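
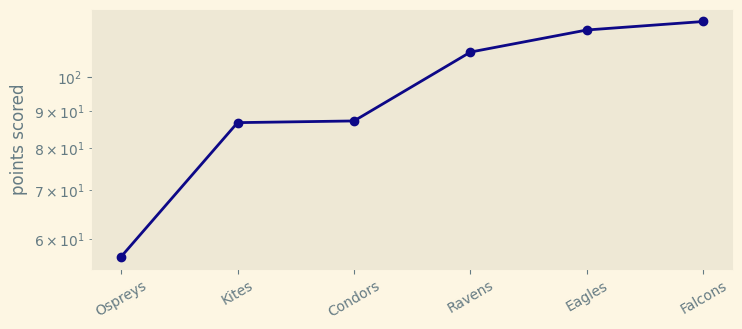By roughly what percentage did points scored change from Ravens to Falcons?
≈ +9.1%

Ravens ≈ 110, Falcons ≈ 120; (120 − 110) / 110 ≈ +9.1%.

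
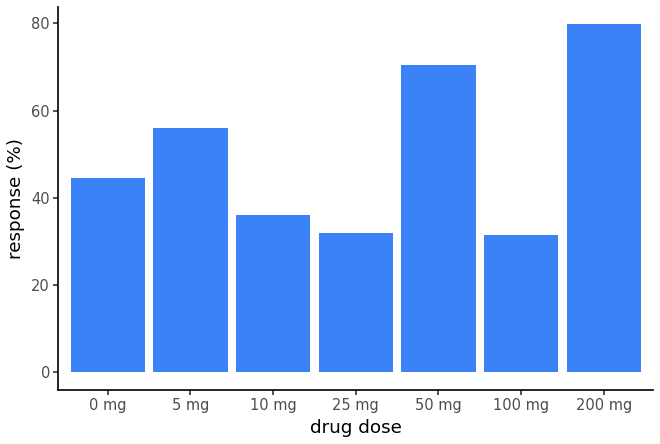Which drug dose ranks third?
5 mg

Top 4: 200 mg ≈ 80, 50 mg ≈ 70, 5 mg ≈ 60, 0 mg ≈ 40.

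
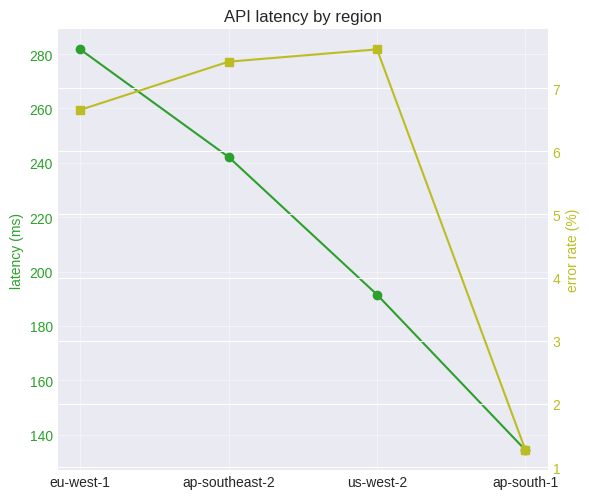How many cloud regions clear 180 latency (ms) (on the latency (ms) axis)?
Above 180: eu-west-1, ap-southeast-2, us-west-2.

3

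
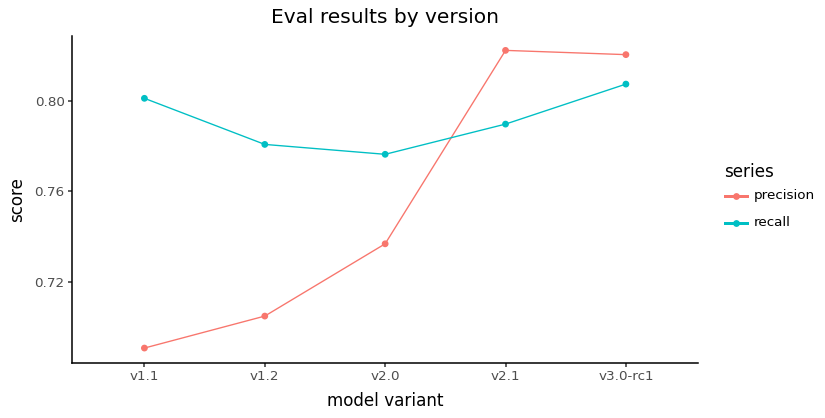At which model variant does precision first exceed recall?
v2.0: precision ≈ 0.74 vs recall ≈ 0.78 (not yet); v2.1: precision ≈ 0.82 vs recall ≈ 0.78 (first crossover).

v2.1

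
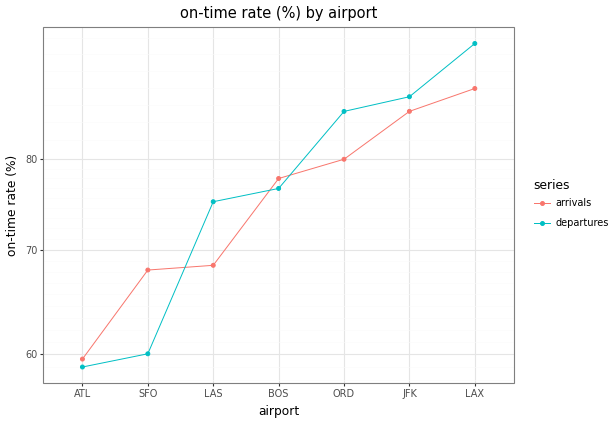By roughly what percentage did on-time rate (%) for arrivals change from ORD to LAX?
≈ +12.5%

ORD ≈ 80, LAX ≈ 90; (90 − 80) / 80 ≈ +12.5%.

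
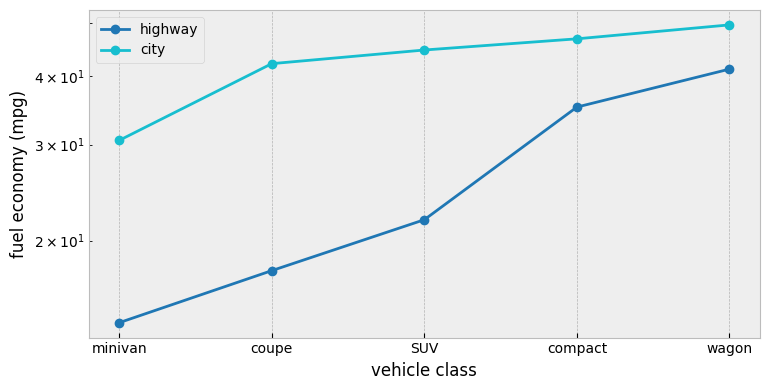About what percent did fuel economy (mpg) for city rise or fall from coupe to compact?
≈ +12.5%

coupe ≈ 40, compact ≈ 45; (45 − 40) / 40 ≈ +12.5%.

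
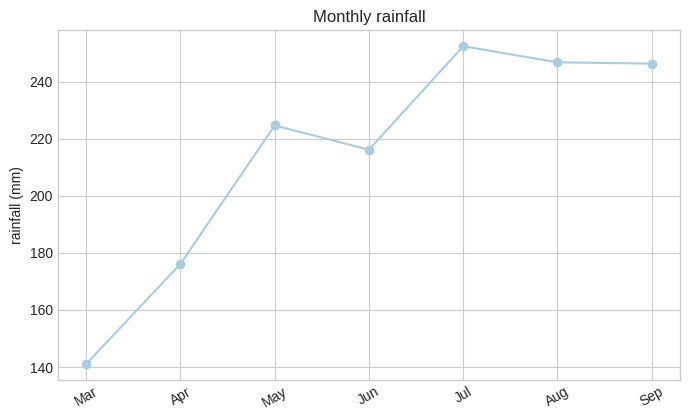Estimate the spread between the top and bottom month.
≈ 110

Max Jul ≈ 250, min Mar ≈ 140; range ≈ 110.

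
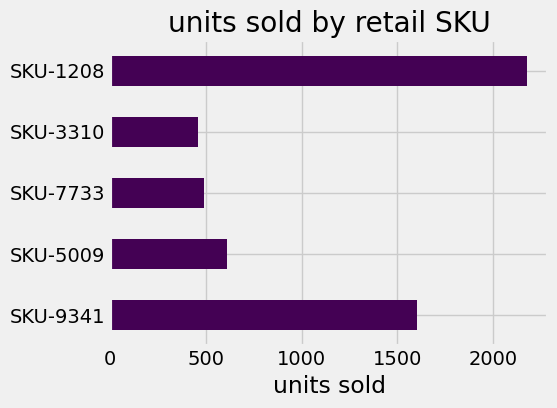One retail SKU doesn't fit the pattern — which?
SKU-1208 ≈ 2200; the rest sit between ≈ 400 and ≈ 1600.

SKU-1208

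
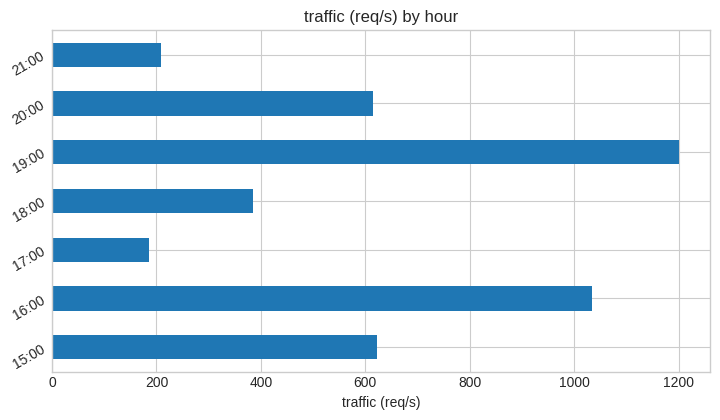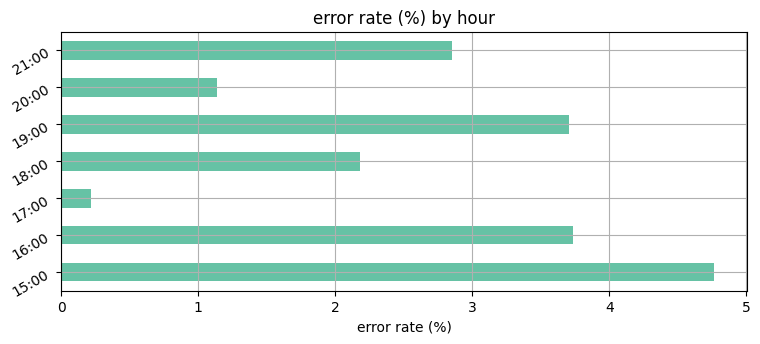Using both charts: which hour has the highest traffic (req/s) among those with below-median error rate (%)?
Chart 2 median error rate (%) ≈ 3; below-median hours: 17:00, 18:00, 20:00. Among those, 20:00 has the highest traffic (req/s) (≈ 600).

20:00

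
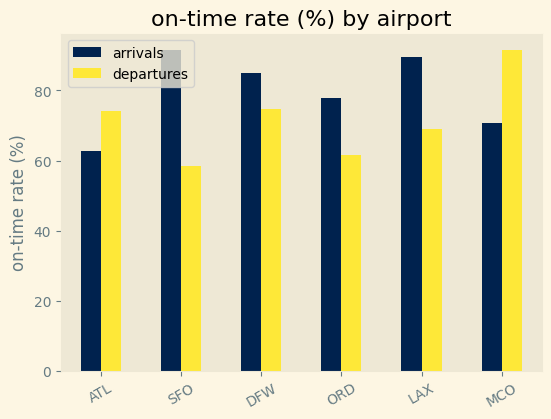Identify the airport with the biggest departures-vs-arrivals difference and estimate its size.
SFO: departures ≈ 60, arrivals ≈ 90 → gap ≈ 30. Next-largest (MCO) is only ≈ 20.

SFO, ≈ 30 %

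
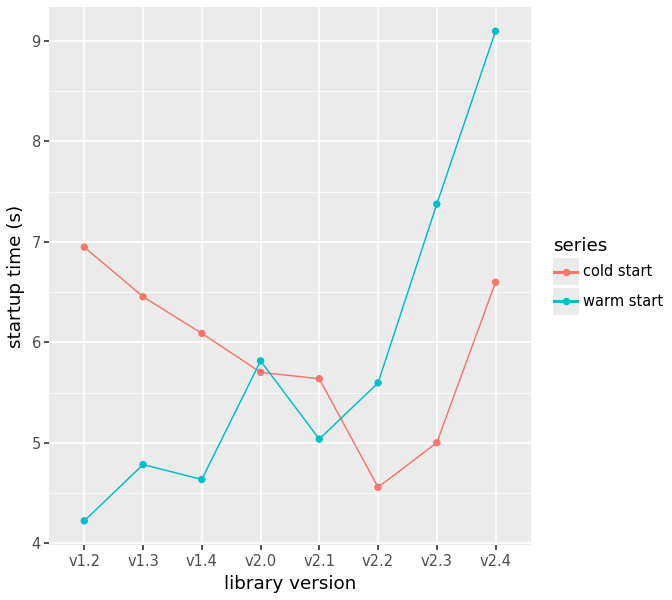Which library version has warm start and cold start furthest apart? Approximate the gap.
v1.2: warm start ≈ 4.0, cold start ≈ 7.0 → gap ≈ 3.0. Next-largest (v2.4) is only ≈ 2.5.

v1.2, ≈ 3.0 s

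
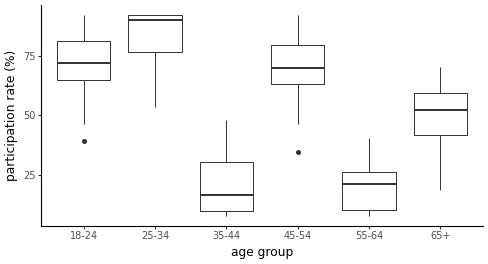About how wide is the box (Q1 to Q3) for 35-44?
≈ 20

Q3 ≈ 30, Q1 ≈ 10; IQR ≈ 20.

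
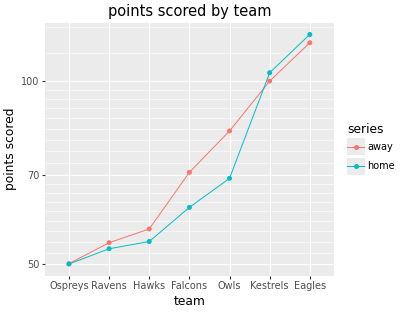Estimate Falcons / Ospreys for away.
≈ 1.4×

Falcons ≈ 70, Ospreys ≈ 50; 70/50 ≈ 1.4.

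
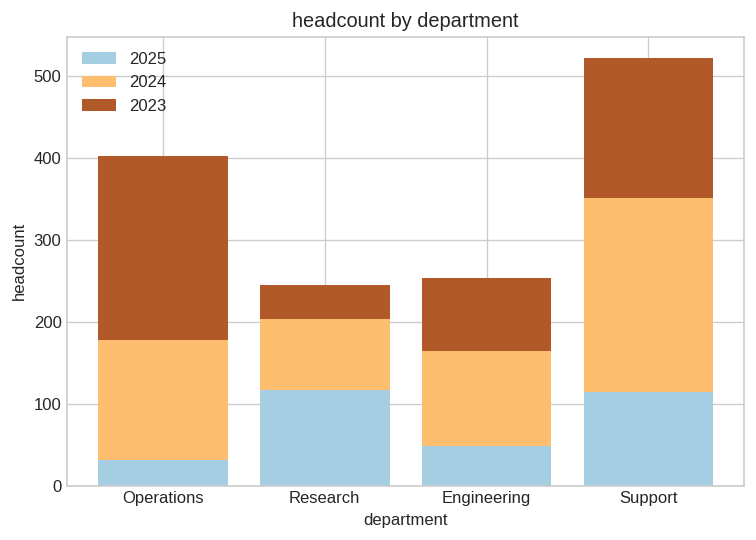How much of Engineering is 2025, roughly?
2025 top ≈ 50, bottom ≈ 0; segment ≈ 50.

≈ 50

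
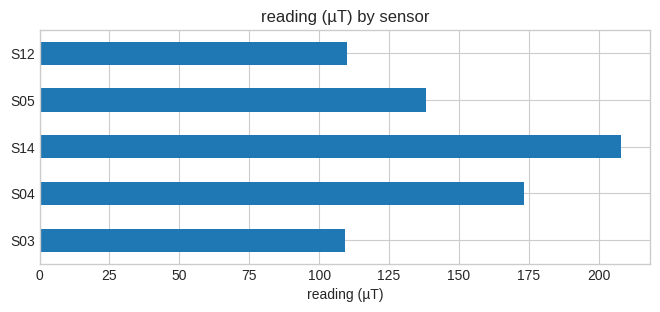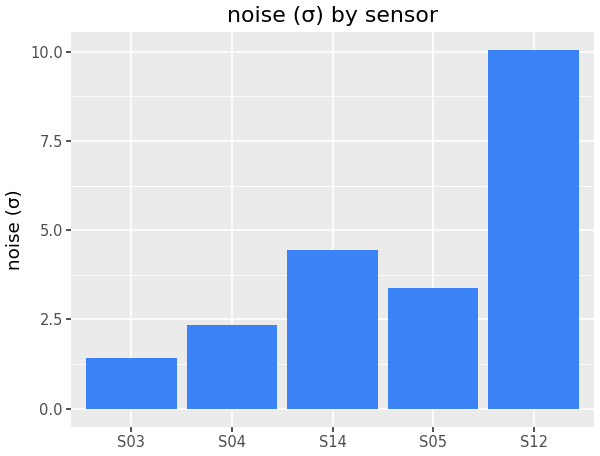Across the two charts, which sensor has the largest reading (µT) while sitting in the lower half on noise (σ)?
S04

Chart 2 median noise (σ) ≈ 3; below-median sensors: S03, S04. Among those, S04 has the highest reading (µT) (≈ 180).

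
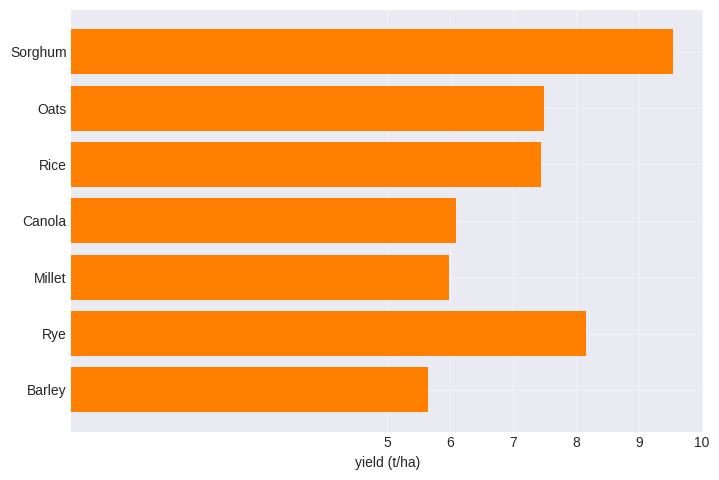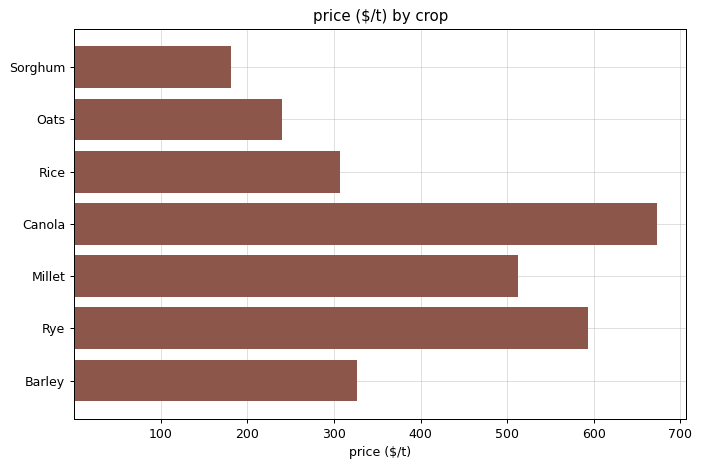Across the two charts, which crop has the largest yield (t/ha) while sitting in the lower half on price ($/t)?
Chart 2 median price ($/t) ≈ 300; below-median crops: Sorghum, Oats, Rice. Among those, Sorghum has the highest yield (t/ha) (≈ 10).

Sorghum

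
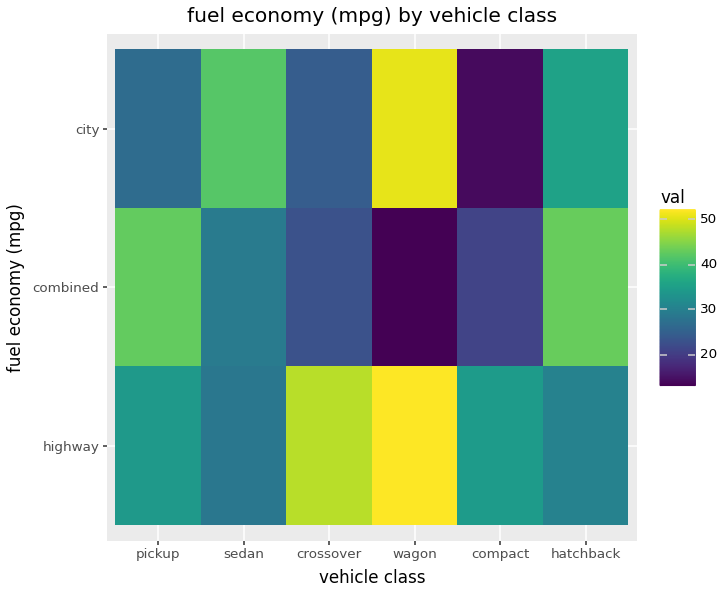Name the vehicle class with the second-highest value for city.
sedan

Top 3 for city: wagon ≈ 50, sedan ≈ 40, hatchback ≈ 35.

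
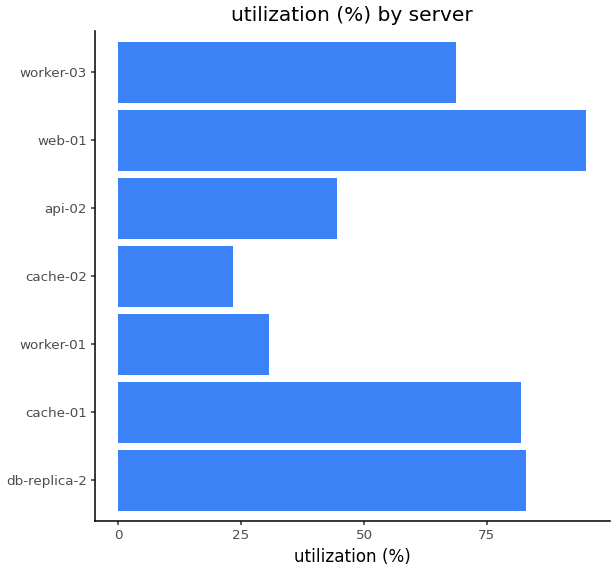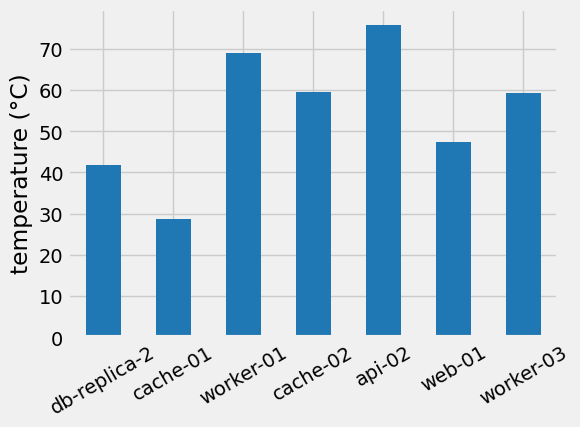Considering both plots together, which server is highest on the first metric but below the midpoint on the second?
Chart 2 median temperature (°C) ≈ 60; below-median servers: db-replica-2, cache-01, web-01. Among those, web-01 has the highest utilization (%) (≈ 100).

web-01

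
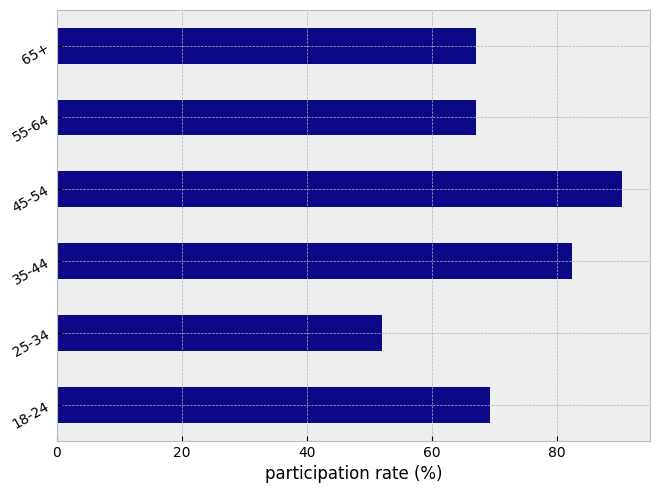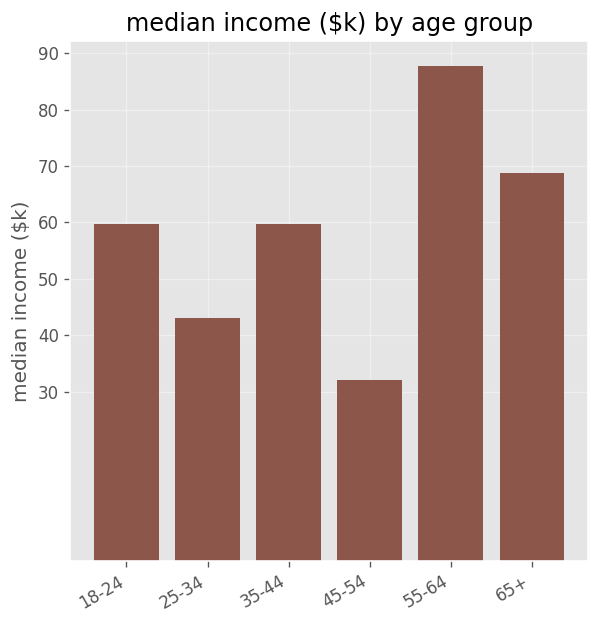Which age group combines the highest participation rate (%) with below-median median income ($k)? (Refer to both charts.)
Chart 2 median median income ($k) ≈ 60; below-median age groups: 25-34, 35-44, 45-54. Among those, 45-54 has the highest participation rate (%) (≈ 90).

45-54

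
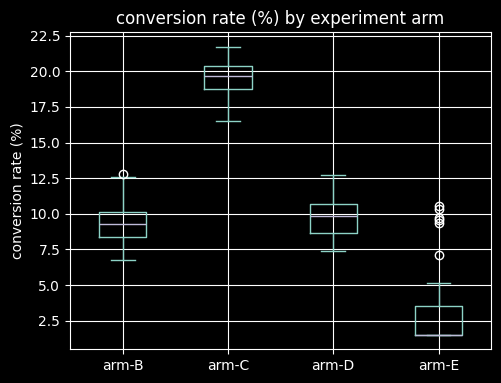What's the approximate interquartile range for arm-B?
Q3 ≈ 10, Q1 ≈ 8; IQR ≈ 2.

≈ 2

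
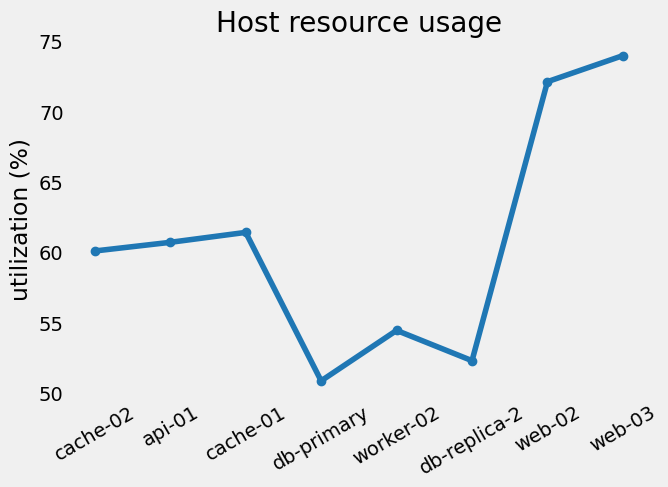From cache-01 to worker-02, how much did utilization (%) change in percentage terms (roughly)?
≈ -12.9%

cache-01 ≈ 62, worker-02 ≈ 54; (54 − 62) / 62 ≈ -12.9%.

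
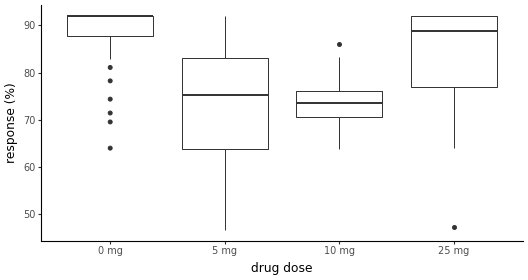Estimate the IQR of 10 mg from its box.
Q3 ≈ 76, Q1 ≈ 70; IQR ≈ 6.

≈ 6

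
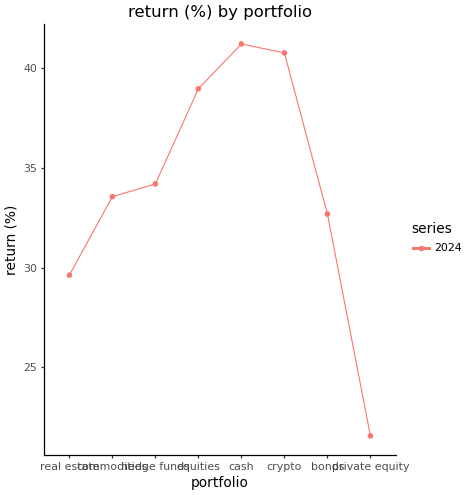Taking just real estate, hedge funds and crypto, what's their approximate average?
≈ 35

(30 + 34 + 40) / 3 ≈ 35.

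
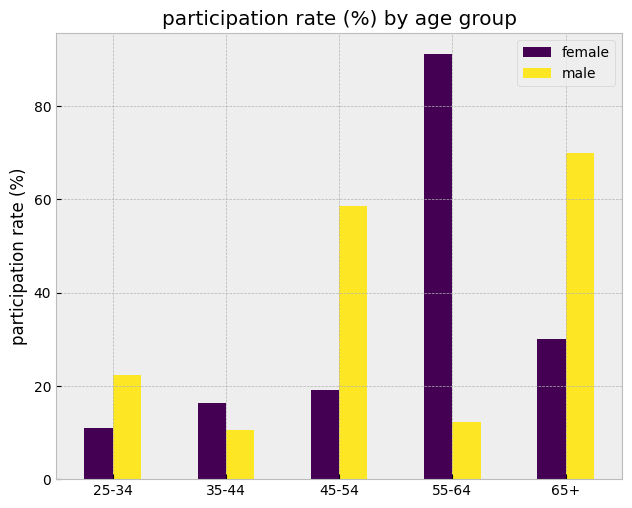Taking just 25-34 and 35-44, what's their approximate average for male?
(20 + 10) / 2 ≈ 15.

≈ 15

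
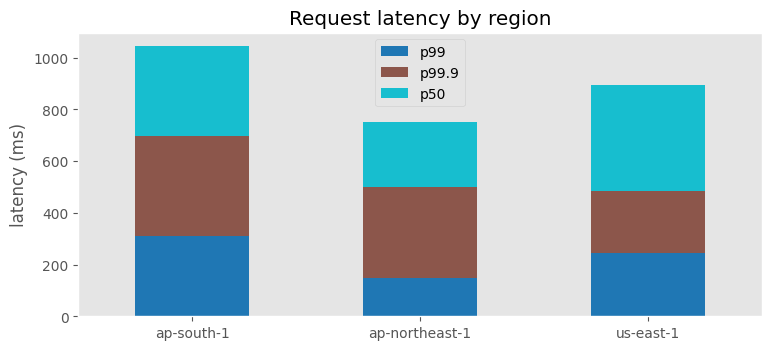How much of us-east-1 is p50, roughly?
≈ 400

p50 top ≈ 900, bottom ≈ 500; segment ≈ 400.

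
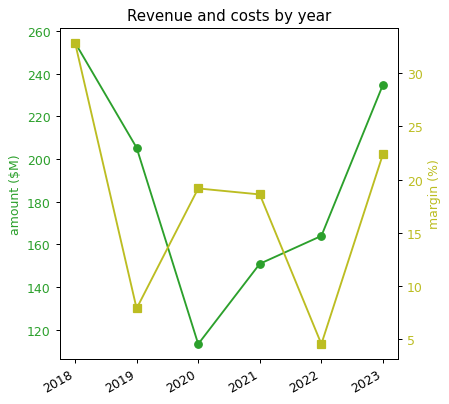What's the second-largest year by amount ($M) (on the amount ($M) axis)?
Top 3 (on the amount ($M) axis): 2018 ≈ 260, 2023 ≈ 240, 2019 ≈ 200.

2023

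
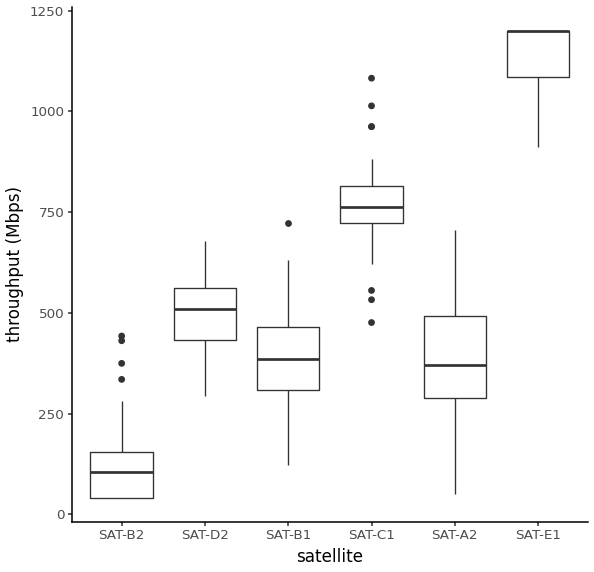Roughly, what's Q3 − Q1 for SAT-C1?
Q3 ≈ 800, Q1 ≈ 700; IQR ≈ 100.

≈ 100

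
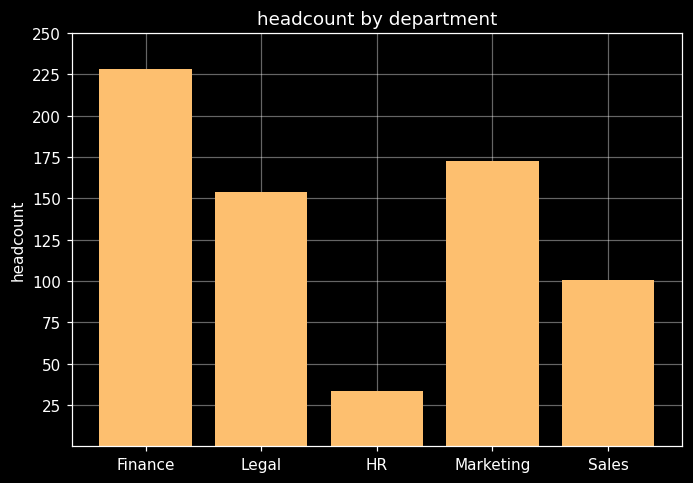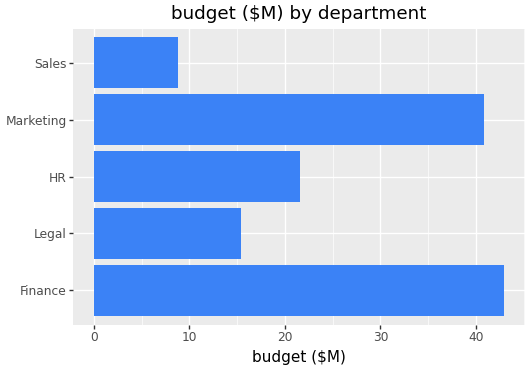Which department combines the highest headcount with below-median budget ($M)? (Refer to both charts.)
Legal

Chart 2 median budget ($M) ≈ 20; below-median departments: Legal, Sales. Among those, Legal has the highest headcount (≈ 150).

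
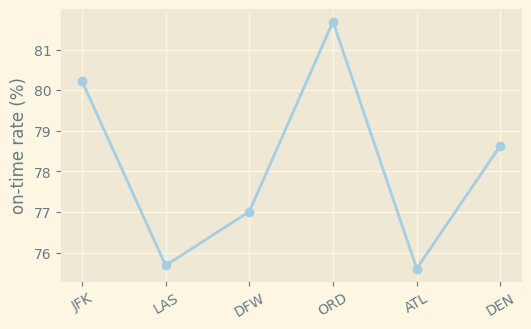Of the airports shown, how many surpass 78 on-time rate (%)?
3

Above 78: JFK, ORD, DEN.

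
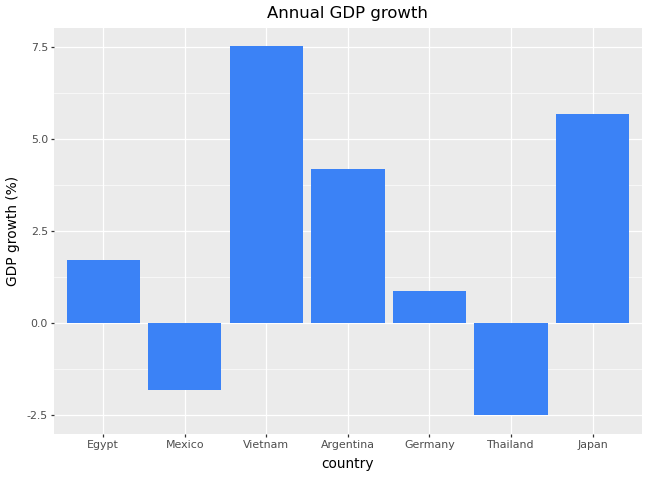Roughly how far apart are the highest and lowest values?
Max Vietnam ≈ 8, min Thailand ≈ -3; range ≈ 11.

≈ 11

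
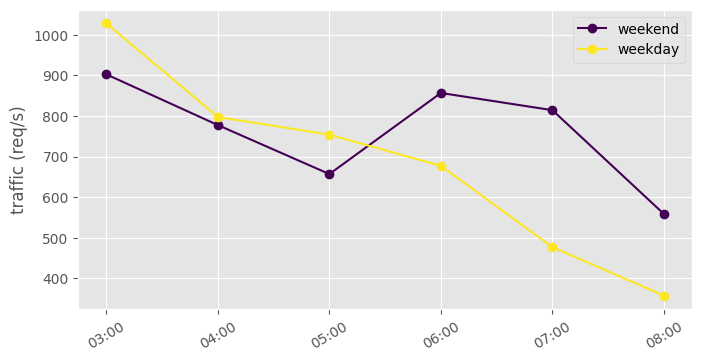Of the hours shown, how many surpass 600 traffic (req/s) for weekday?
4

Above 600: 03:00, 04:00, 05:00, 06:00.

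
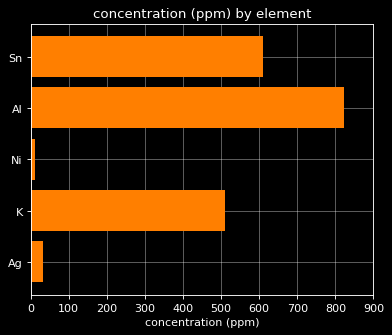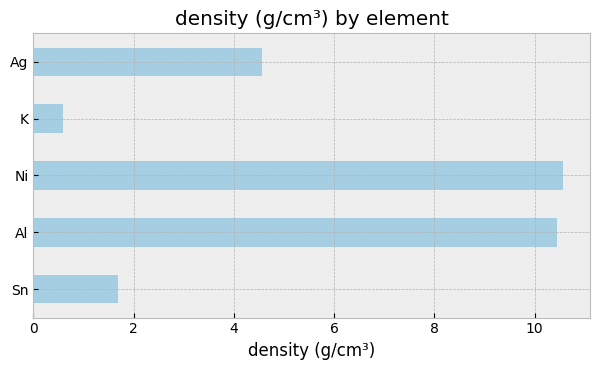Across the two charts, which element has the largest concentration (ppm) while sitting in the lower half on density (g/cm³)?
Sn

Chart 2 median density (g/cm³) ≈ 5; below-median elements: Sn, K. Among those, Sn has the highest concentration (ppm) (≈ 600).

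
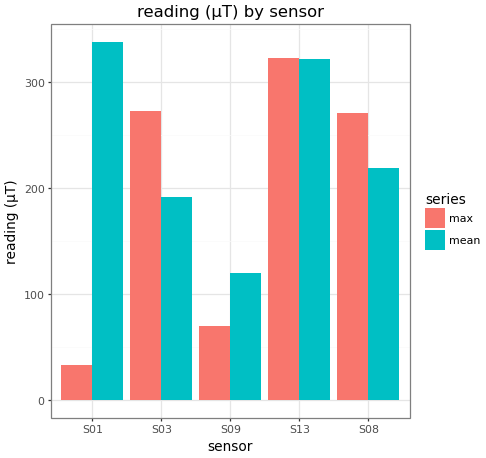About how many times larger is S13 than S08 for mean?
S13 ≈ 300, S08 ≈ 200; 300/200 ≈ 1.5.

≈ 1.5×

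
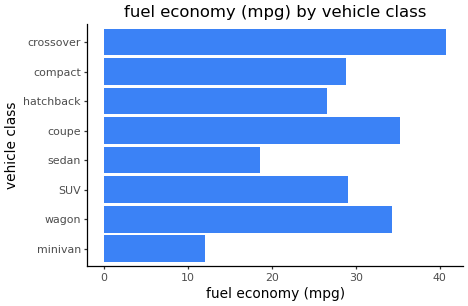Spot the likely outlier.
minivan ≈ 10; the rest sit between ≈ 20 and ≈ 40.

minivan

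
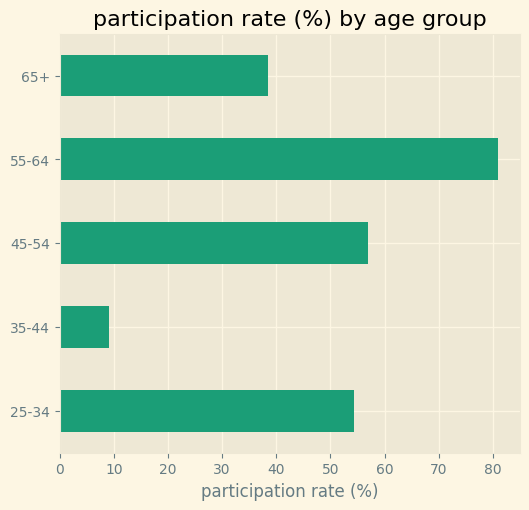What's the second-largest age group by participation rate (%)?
45-54

Top 3: 55-64 ≈ 80, 45-54 ≈ 60, 25-34 ≈ 50.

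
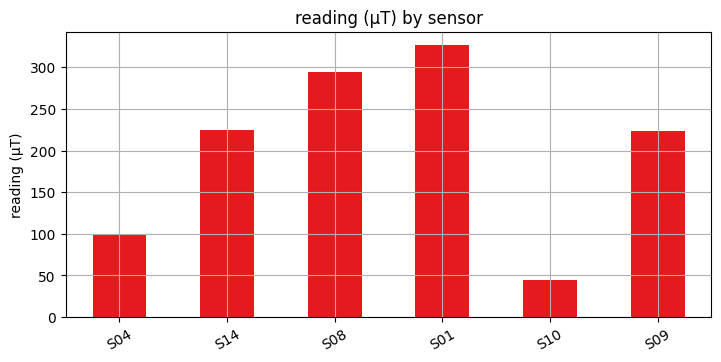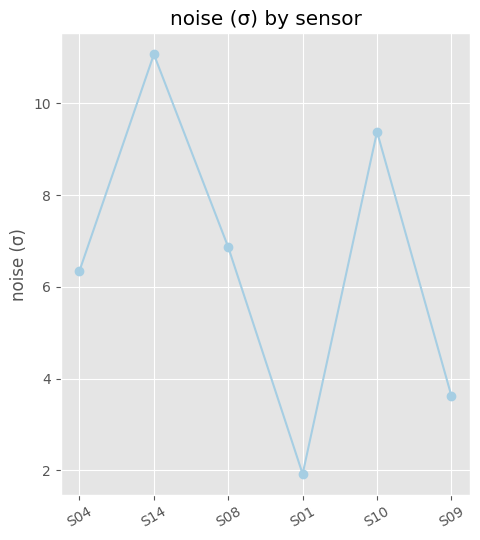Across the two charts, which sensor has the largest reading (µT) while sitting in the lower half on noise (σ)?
S01

Chart 2 median noise (σ) ≈ 6; below-median sensors: S04, S01, S09. Among those, S01 has the highest reading (µT) (≈ 350).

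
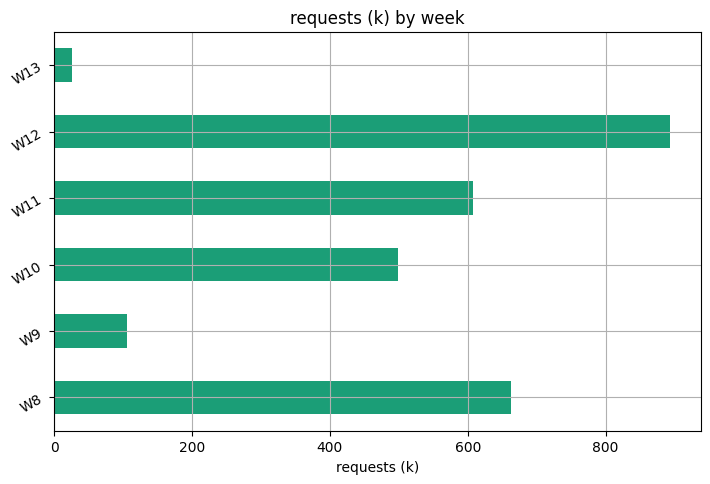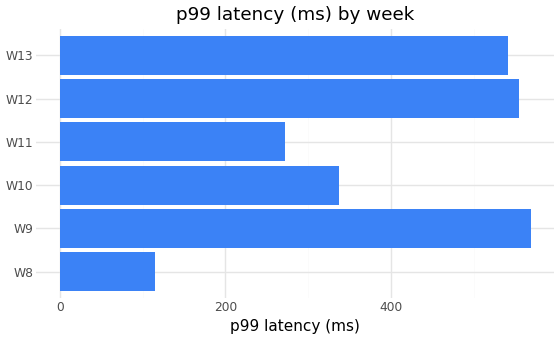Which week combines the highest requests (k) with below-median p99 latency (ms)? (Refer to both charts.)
Chart 2 median p99 latency (ms) ≈ 400; below-median weeks: W8, W10, W11. Among those, W8 has the highest requests (k) (≈ 700).

W8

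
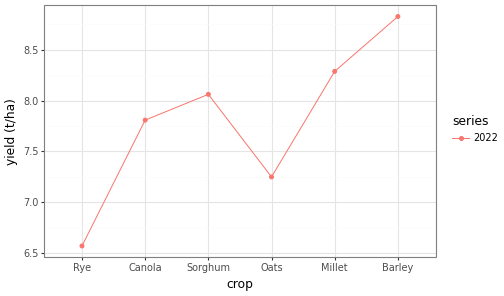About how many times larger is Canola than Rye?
Canola ≈ 7.8, Rye ≈ 6.6; 7.8/6.6 ≈ 1.18.

≈ 1.18×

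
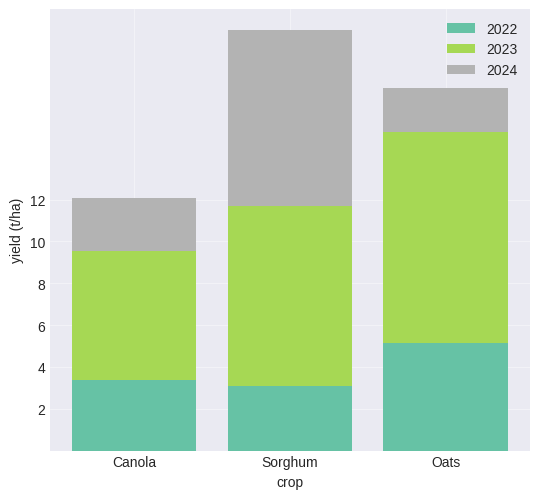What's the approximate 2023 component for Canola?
≈ 6

2023 top ≈ 10, bottom ≈ 4; segment ≈ 6.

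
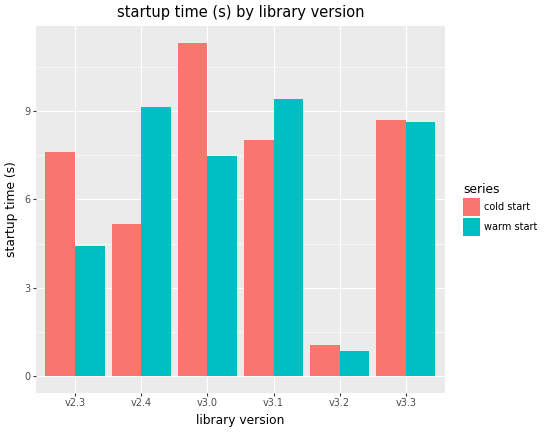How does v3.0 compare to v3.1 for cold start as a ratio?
v3.0 ≈ 11, v3.1 ≈ 8; 11/8 ≈ 1.38.

≈ 1.38×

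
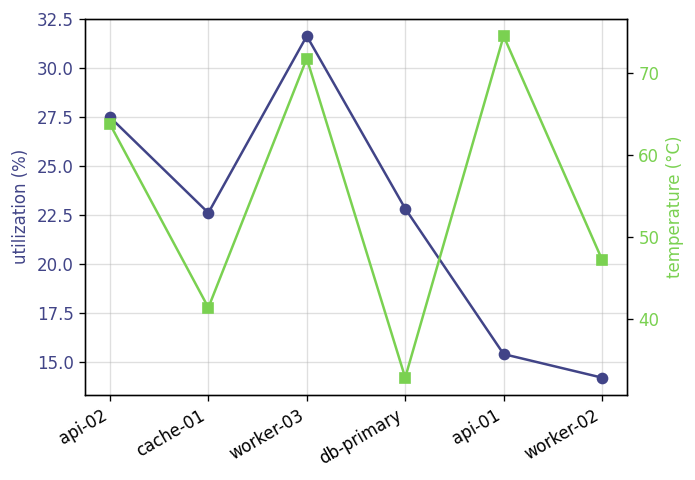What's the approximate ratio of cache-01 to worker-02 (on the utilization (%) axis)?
cache-01 ≈ 22, worker-02 ≈ 14; 22/14 ≈ 1.57.

≈ 1.57×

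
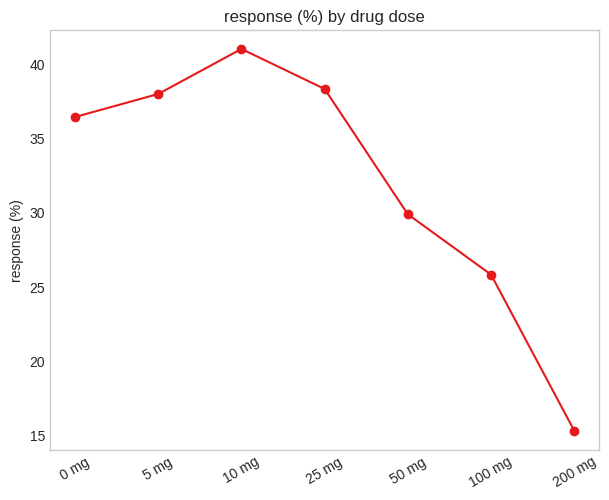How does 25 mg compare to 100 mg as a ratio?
≈ 1.6×

25 mg ≈ 40, 100 mg ≈ 25; 40/25 ≈ 1.6.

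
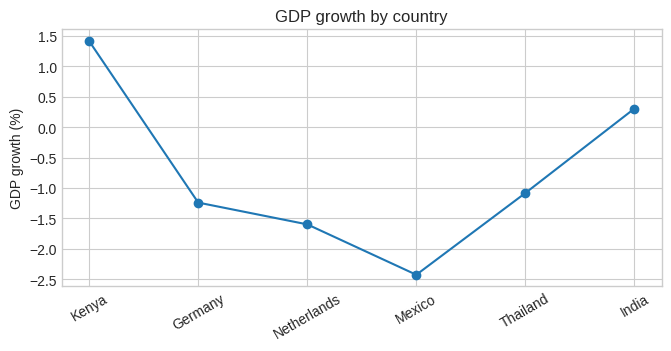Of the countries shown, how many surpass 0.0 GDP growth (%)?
2

Above 0.0: Kenya, India.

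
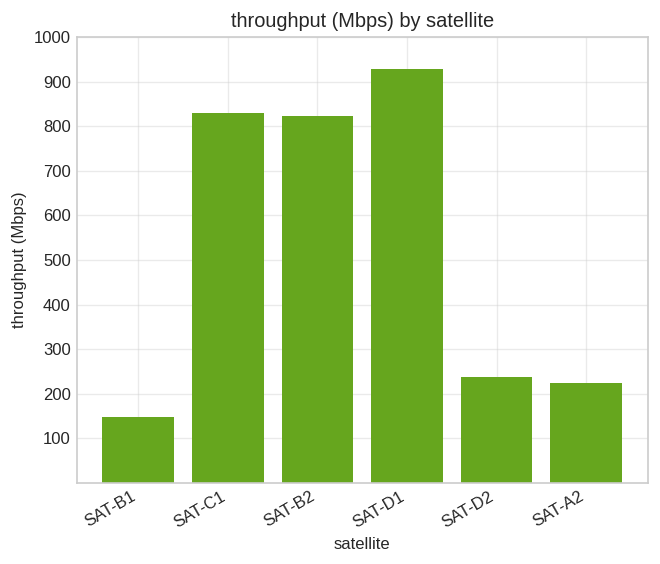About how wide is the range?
≈ 800

Max SAT-D1 ≈ 900, min SAT-B1 ≈ 100; range ≈ 800.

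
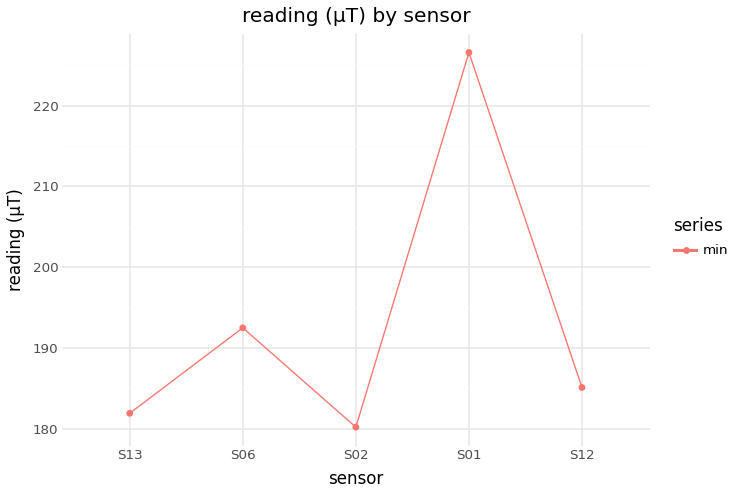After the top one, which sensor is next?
S06

Top 3: S01 ≈ 225, S06 ≈ 190, S12 ≈ 185.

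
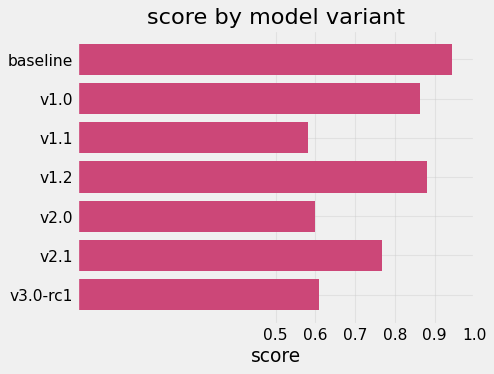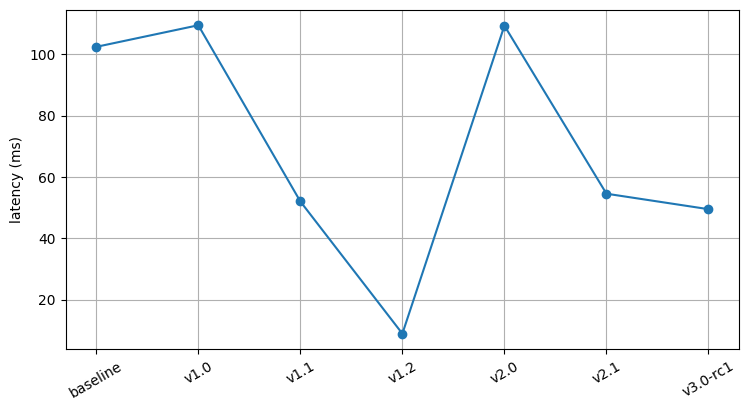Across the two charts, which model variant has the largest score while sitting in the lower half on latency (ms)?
Chart 2 median latency (ms) ≈ 60; below-median model variants: v1.1, v1.2, v3.0-rc1. Among those, v1.2 has the highest score (≈ 0.9).

v1.2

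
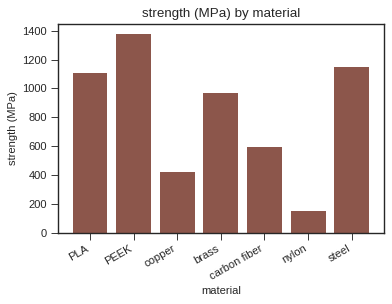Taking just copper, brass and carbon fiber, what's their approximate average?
(400 + 1000 + 600) / 3 ≈ 667.

≈ 667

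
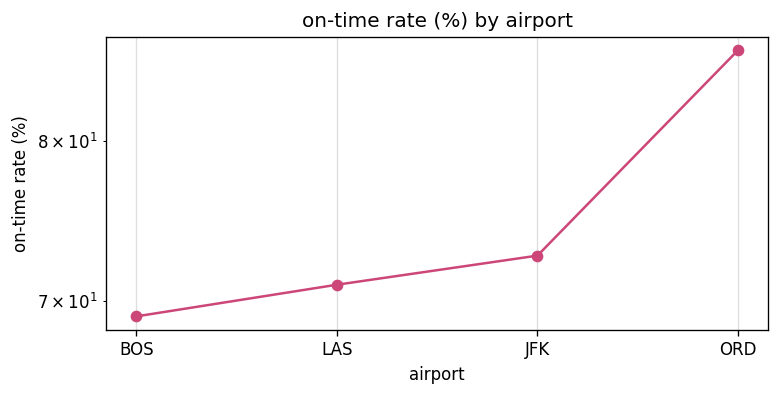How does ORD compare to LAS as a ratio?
ORD ≈ 86, LAS ≈ 70; 86/70 ≈ 1.23.

≈ 1.23×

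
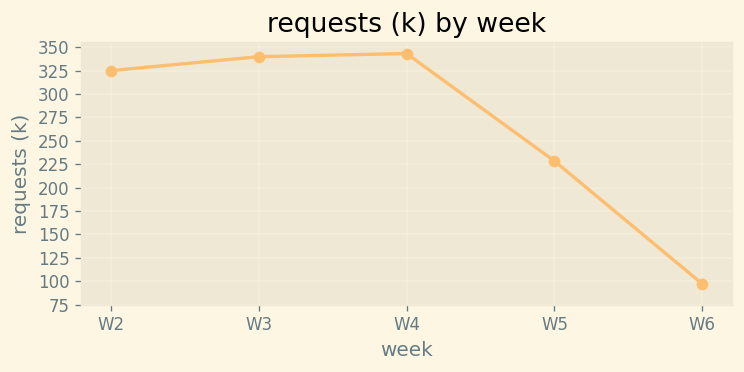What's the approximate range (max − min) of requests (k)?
≈ 250

Max W4 ≈ 350, min W6 ≈ 100; range ≈ 250.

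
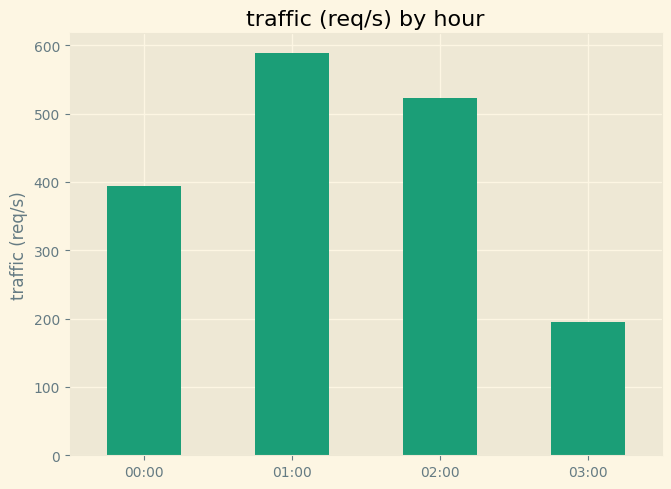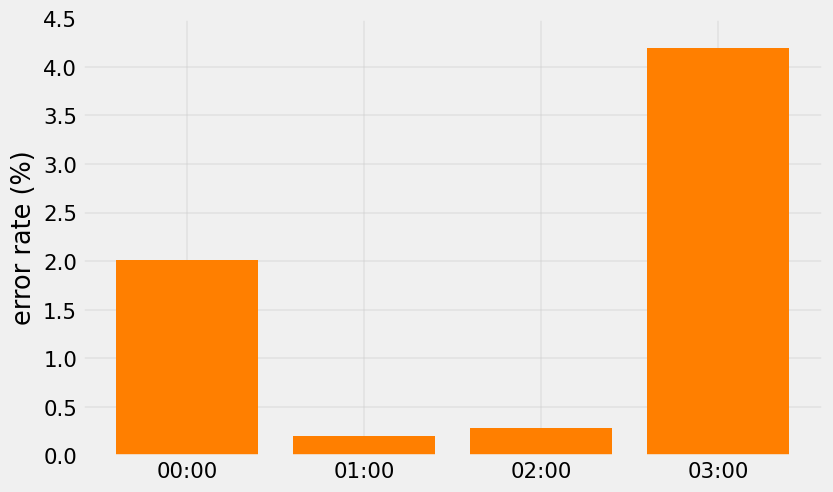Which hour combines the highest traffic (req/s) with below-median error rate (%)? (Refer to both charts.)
01:00

Chart 2 median error rate (%) ≈ 1; below-median hours: 01:00, 02:00. Among those, 01:00 has the highest traffic (req/s) (≈ 600).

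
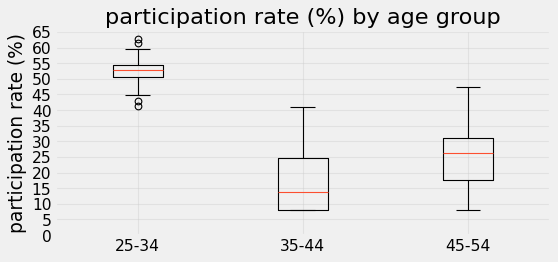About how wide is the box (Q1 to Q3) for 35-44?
Q3 ≈ 25, Q1 ≈ 10; IQR ≈ 15.

≈ 15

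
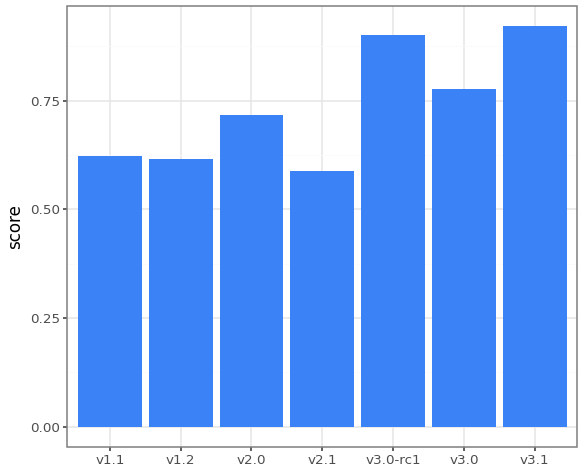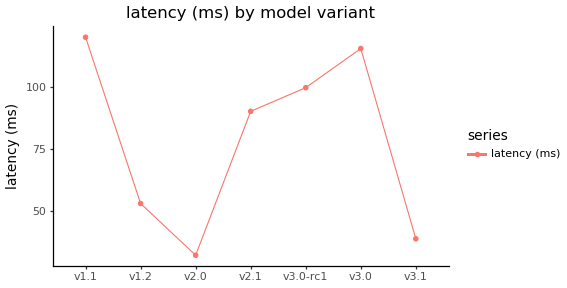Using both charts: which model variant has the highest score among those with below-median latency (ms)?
Chart 2 median latency (ms) ≈ 100; below-median model variants: v1.2, v2.0, v3.1. Among those, v3.1 has the highest score (≈ 0.9).

v3.1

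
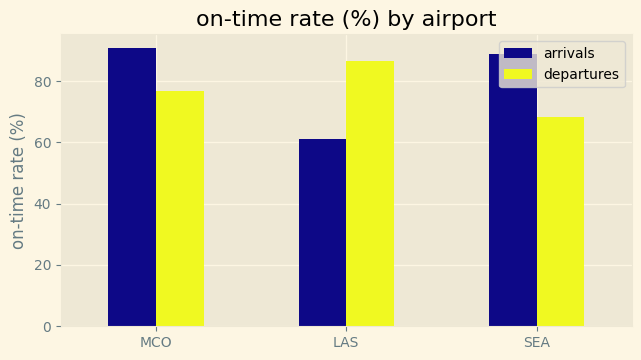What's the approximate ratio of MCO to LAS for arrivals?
≈ 1.5×

MCO ≈ 90, LAS ≈ 60; 90/60 ≈ 1.5.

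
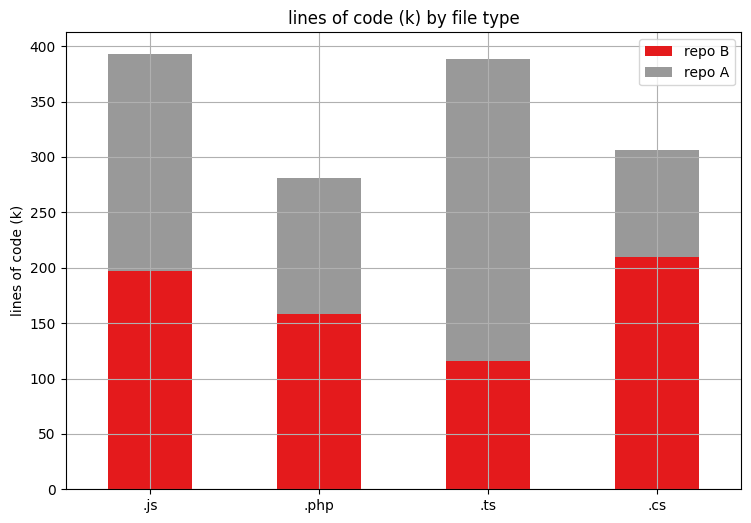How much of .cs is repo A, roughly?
≈ 100

repo A top ≈ 300, bottom ≈ 200; segment ≈ 100.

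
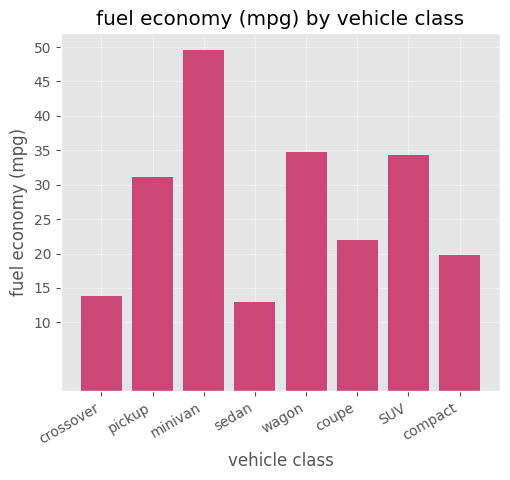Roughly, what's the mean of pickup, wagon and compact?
≈ 28

(30 + 35 + 20) / 3 ≈ 28.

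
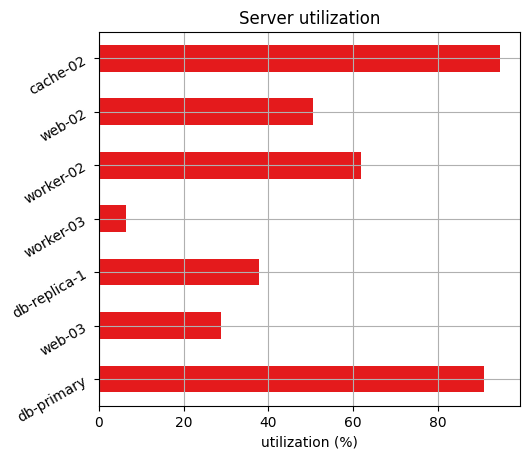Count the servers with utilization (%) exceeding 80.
Above 80: db-primary, cache-02.

2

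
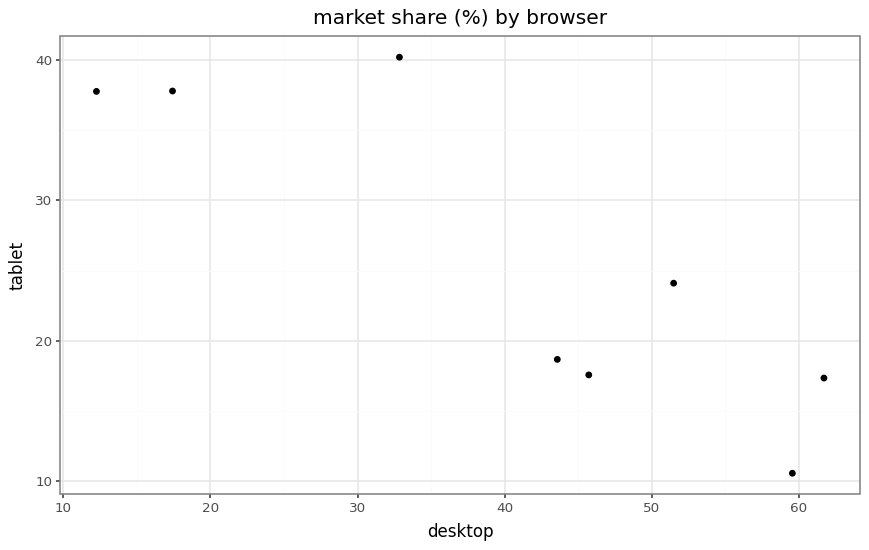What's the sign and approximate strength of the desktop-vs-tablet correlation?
Points are negatively correlated; strong (|r| ≈ 0.9).

negative, strong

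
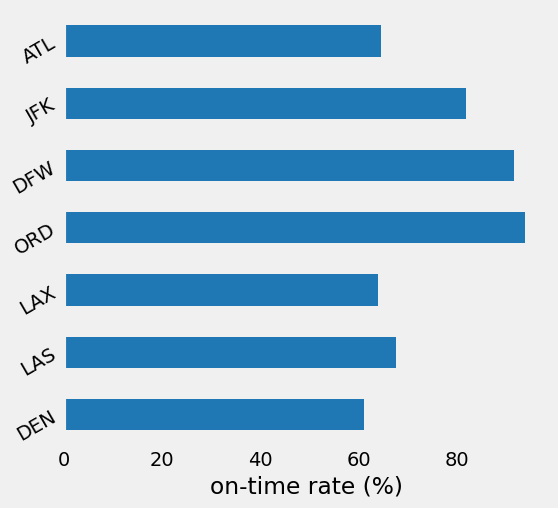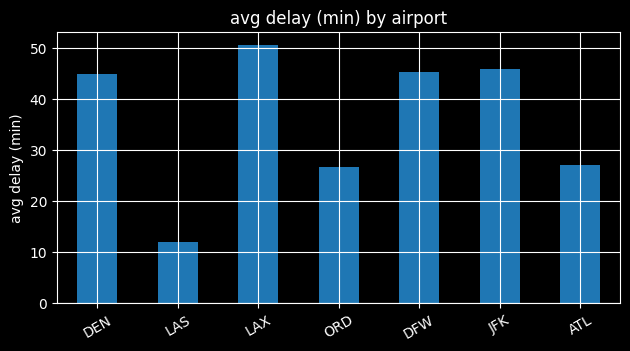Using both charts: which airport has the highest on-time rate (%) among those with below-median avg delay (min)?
ORD

Chart 2 median avg delay (min) ≈ 45; below-median airports: LAS, ORD, ATL. Among those, ORD has the highest on-time rate (%) (≈ 90).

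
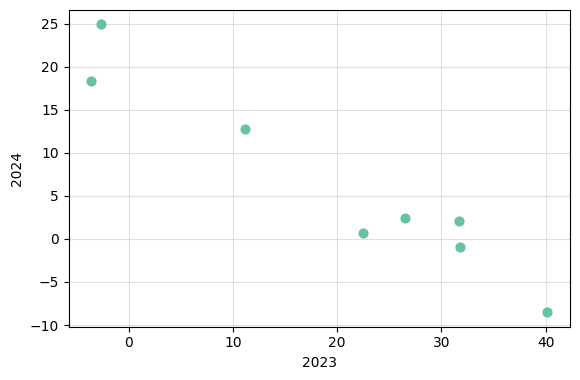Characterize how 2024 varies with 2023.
negative, strong

Points are negatively correlated; strong (|r| ≈ 1.0).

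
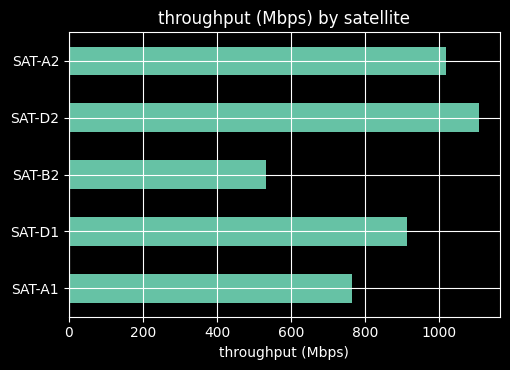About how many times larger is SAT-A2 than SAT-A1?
SAT-A2 ≈ 1000, SAT-A1 ≈ 800; 1000/800 ≈ 1.25.

≈ 1.25×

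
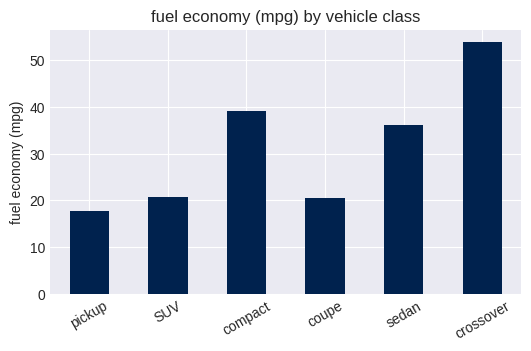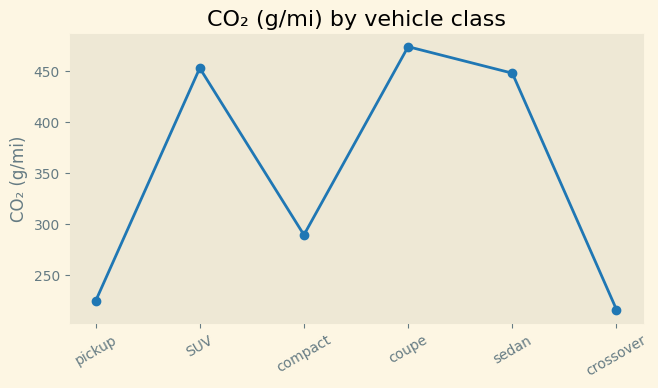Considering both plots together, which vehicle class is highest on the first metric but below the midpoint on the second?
Chart 2 median CO₂ (g/mi) ≈ 350; below-median vehicle classes: pickup, compact, crossover. Among those, crossover has the highest fuel economy (mpg) (≈ 55).

crossover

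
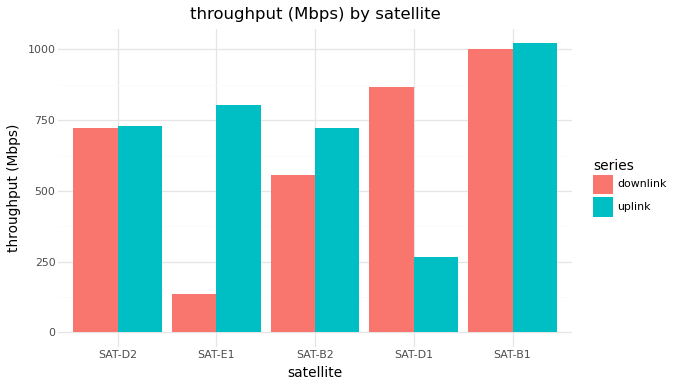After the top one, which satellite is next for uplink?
SAT-E1

Top 3 for uplink: SAT-B1 ≈ 1000, SAT-E1 ≈ 800, SAT-D2 ≈ 700.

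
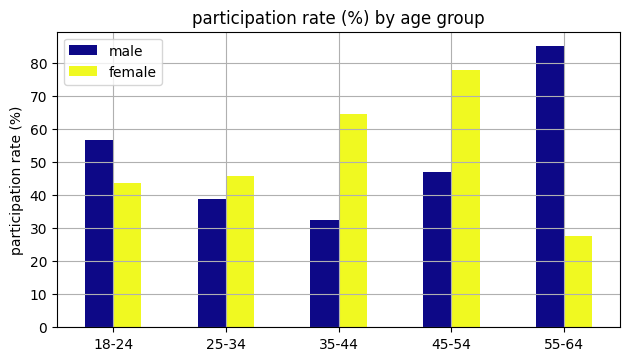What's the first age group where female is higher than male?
18-24: female ≈ 40 vs male ≈ 60 (not yet); 25-34: female ≈ 50 vs male ≈ 40 (first crossover).

25-34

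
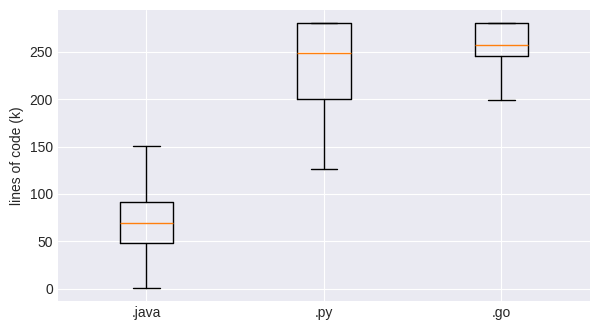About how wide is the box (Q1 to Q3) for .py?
Q3 ≈ 280, Q1 ≈ 200; IQR ≈ 80.

≈ 80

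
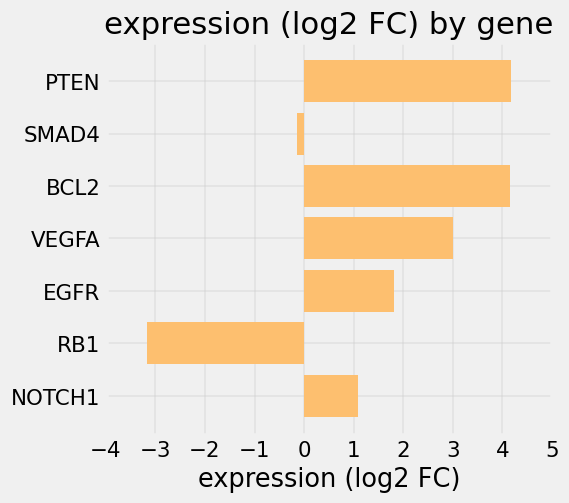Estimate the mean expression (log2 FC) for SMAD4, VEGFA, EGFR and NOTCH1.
(0 + 3 + 2 + 1) / 4 ≈ 2.

≈ 2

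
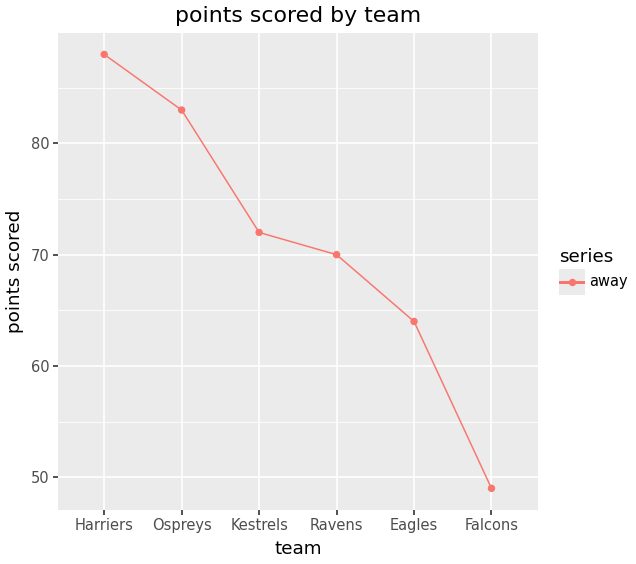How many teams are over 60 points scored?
5

Above 60: Harriers, Ospreys, Kestrels, Ravens, Eagles.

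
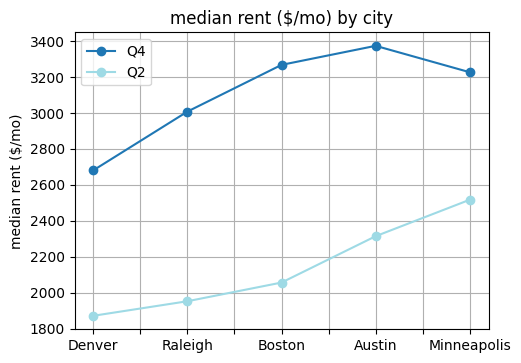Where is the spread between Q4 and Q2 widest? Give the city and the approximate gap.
Boston, ≈ 1200 $/mo

Boston: Q4 ≈ 3200, Q2 ≈ 2000 → gap ≈ 1200. Next-largest (Austin) is only ≈ 1000.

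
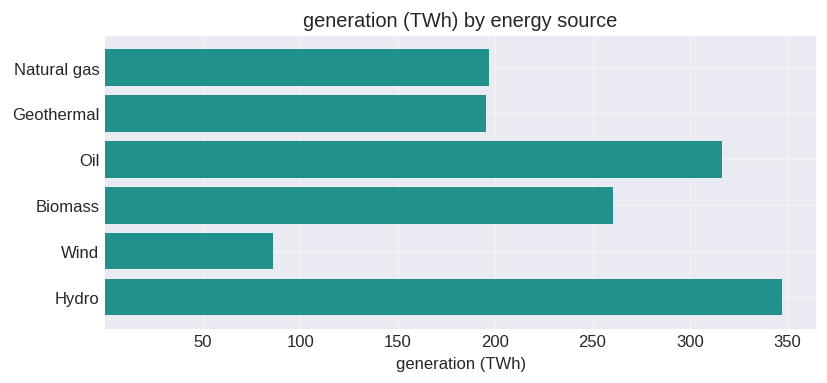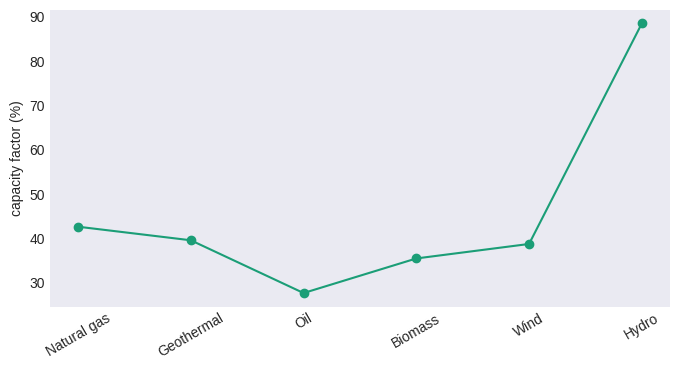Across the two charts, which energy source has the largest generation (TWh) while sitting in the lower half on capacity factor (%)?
Chart 2 median capacity factor (%) ≈ 40; below-median energy sources: Oil, Biomass, Wind. Among those, Oil has the highest generation (TWh) (≈ 300).

Oil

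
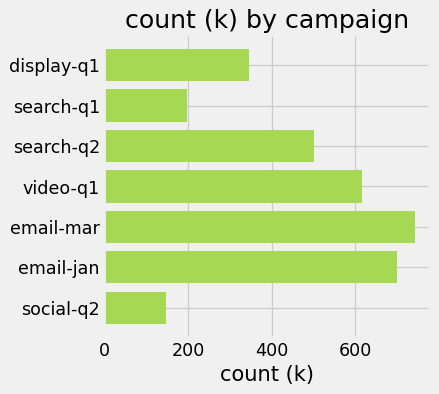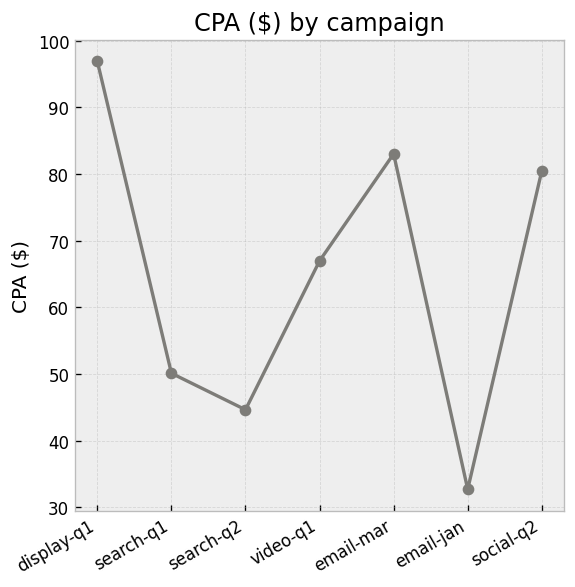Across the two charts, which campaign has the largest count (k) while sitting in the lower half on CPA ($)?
email-jan

Chart 2 median CPA ($) ≈ 70; below-median campaigns: search-q1, search-q2, email-jan. Among those, email-jan has the highest count (k) (≈ 700).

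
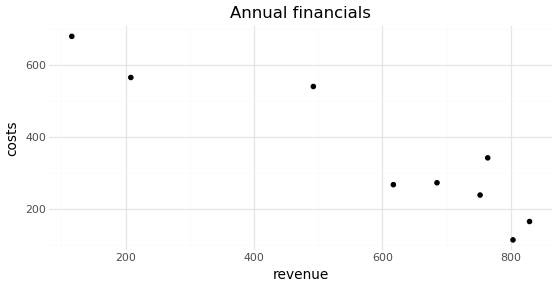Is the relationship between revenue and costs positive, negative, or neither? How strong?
Points are negatively correlated; strong (|r| ≈ 0.9).

negative, strong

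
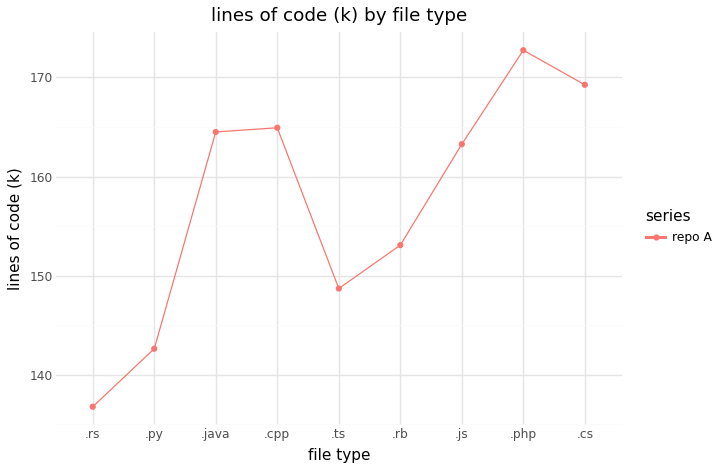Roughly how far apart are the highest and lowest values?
Max .php ≈ 175, min .rs ≈ 135; range ≈ 40.

≈ 40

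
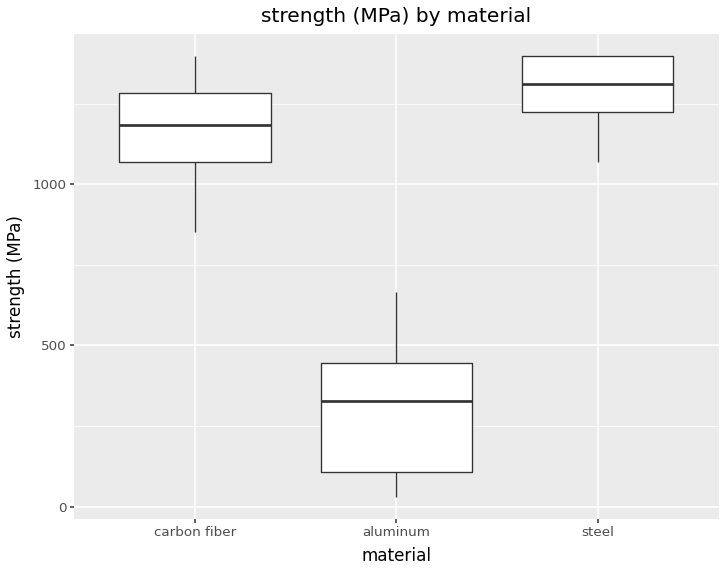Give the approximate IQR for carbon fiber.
Q3 ≈ 1300, Q1 ≈ 1100; IQR ≈ 200.

≈ 200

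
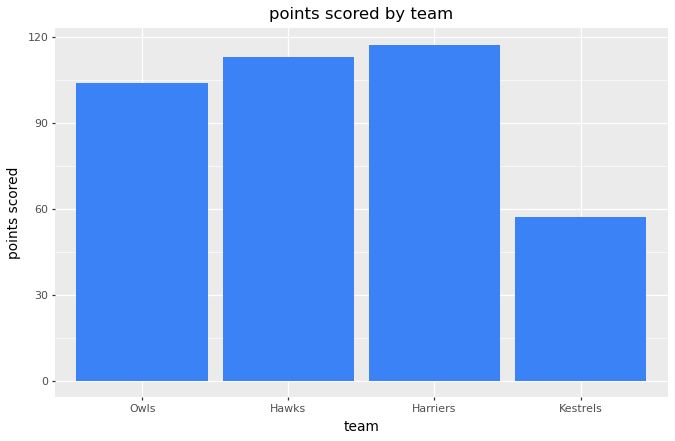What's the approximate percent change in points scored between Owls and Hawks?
≈ +10%

Owls ≈ 100, Hawks ≈ 110; (110 − 100) / 100 ≈ +10%.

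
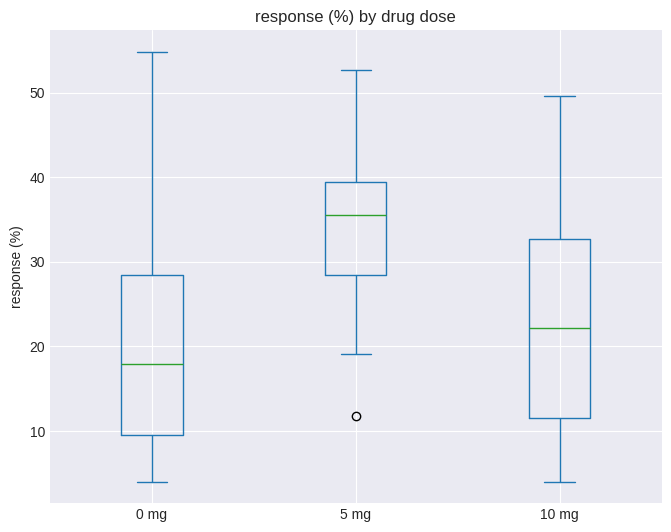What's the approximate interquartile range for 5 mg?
Q3 ≈ 40, Q1 ≈ 28; IQR ≈ 12.

≈ 12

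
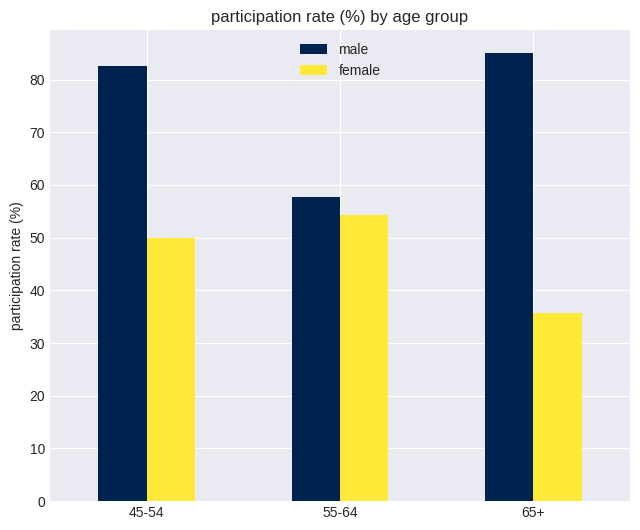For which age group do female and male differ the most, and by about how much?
65+, ≈ 50 %

65+: female ≈ 40, male ≈ 90 → gap ≈ 50. Next-largest (45-54) is only ≈ 30.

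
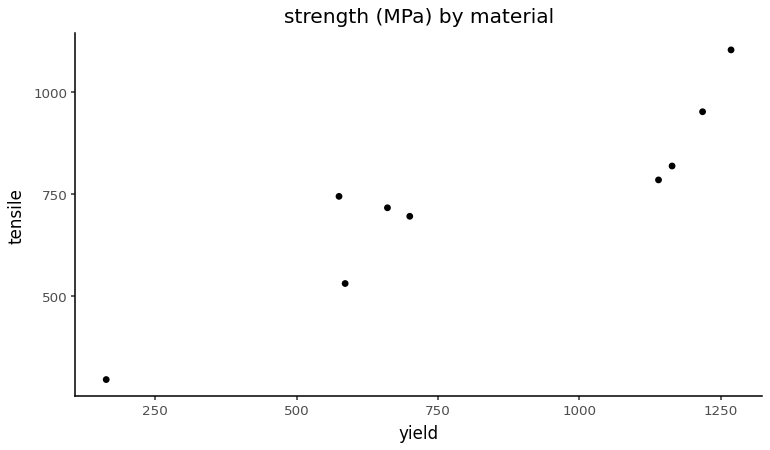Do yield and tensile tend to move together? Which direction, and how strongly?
positive, strong

Points are positively correlated; strong (|r| ≈ 0.9).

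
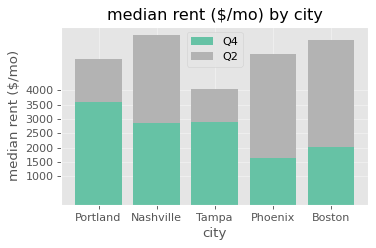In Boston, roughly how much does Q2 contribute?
Q2 top ≈ 5500, bottom ≈ 2000; segment ≈ 3500.

≈ 3500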